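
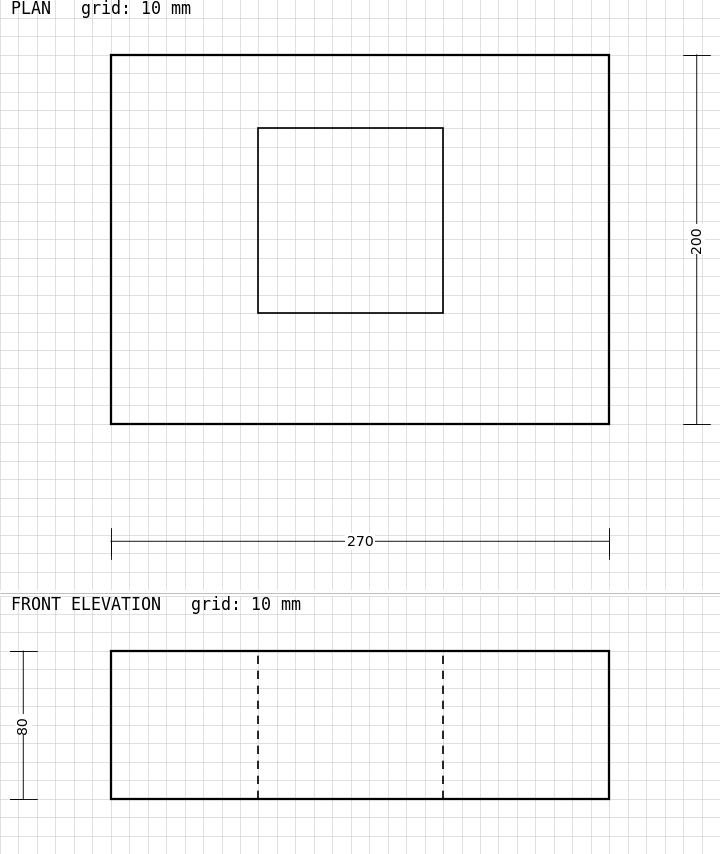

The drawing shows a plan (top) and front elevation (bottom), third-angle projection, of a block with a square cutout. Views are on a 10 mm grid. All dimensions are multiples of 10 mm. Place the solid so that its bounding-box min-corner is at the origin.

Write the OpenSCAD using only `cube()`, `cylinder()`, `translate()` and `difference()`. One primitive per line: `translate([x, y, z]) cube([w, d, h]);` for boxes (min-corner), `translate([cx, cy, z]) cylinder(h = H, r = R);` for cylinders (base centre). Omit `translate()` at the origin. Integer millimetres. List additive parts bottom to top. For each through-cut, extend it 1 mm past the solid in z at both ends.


difference() {
  cube([270, 200, 80]);
  translate([80, 60, -1]) cube([100, 100, 82]);
}


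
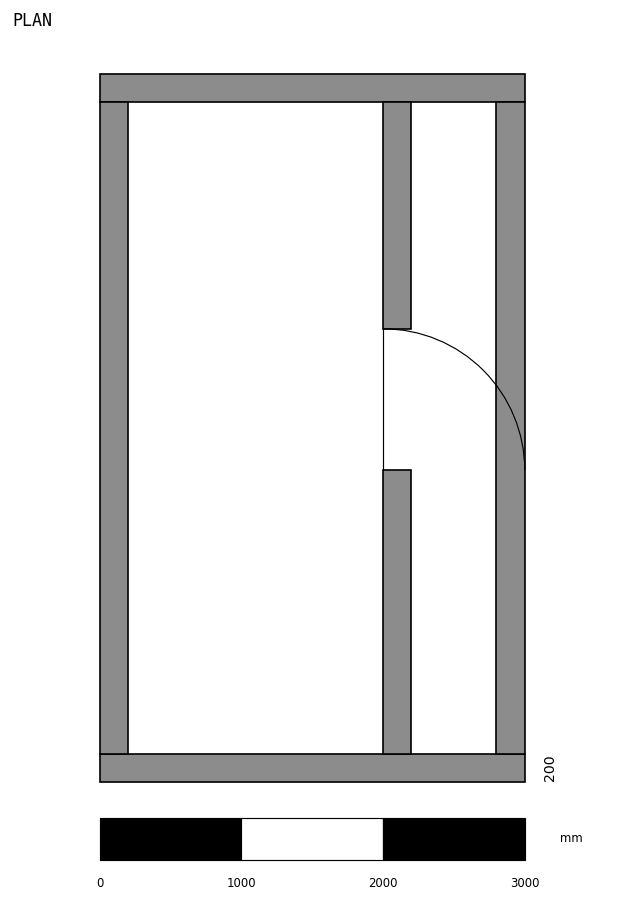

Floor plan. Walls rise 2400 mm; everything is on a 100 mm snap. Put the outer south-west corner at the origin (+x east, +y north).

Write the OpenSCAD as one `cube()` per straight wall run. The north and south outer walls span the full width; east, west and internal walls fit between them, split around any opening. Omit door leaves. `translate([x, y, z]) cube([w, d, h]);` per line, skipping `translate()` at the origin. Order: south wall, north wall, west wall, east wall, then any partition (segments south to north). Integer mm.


cube([3000, 200, 2400]);
translate([0, 4800, 0]) cube([3000, 200, 2400]);
translate([0, 200, 0]) cube([200, 4600, 2400]);
translate([2800, 200, 0]) cube([200, 4600, 2400]);
translate([2000, 200, 0]) cube([200, 2000, 2400]);
translate([2000, 3200, 0]) cube([200, 1600, 2400]);


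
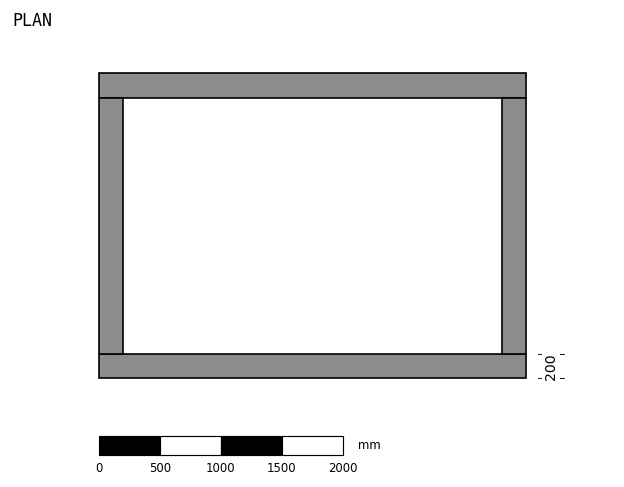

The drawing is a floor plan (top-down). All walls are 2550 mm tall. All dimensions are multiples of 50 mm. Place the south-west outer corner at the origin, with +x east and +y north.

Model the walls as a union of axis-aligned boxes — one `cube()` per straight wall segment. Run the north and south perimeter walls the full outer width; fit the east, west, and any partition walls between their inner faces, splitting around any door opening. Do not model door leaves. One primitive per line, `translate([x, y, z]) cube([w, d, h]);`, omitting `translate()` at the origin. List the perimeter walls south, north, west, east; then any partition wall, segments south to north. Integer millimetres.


cube([3500, 200, 2550]);
translate([0, 2300, 0]) cube([3500, 200, 2550]);
translate([0, 200, 0]) cube([200, 2100, 2550]);
translate([3300, 200, 0]) cube([200, 2100, 2550]);


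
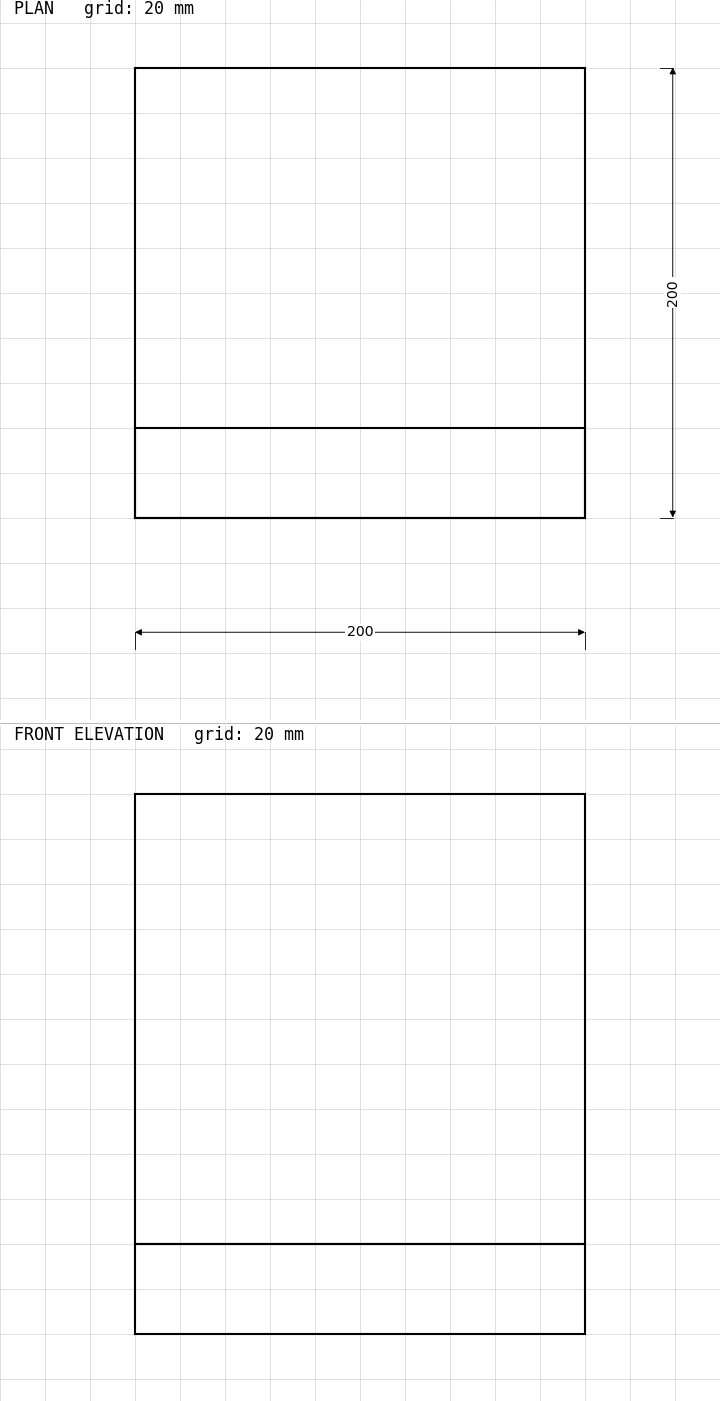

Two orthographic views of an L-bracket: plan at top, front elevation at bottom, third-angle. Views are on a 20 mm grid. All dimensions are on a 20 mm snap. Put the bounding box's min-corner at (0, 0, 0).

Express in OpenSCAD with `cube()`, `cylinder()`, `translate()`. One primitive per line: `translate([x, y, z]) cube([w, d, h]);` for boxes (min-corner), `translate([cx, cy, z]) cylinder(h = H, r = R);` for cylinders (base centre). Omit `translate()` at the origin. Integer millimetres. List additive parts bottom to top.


cube([200, 200, 40]);
translate([0, 0, 40]) cube([200, 40, 200]);


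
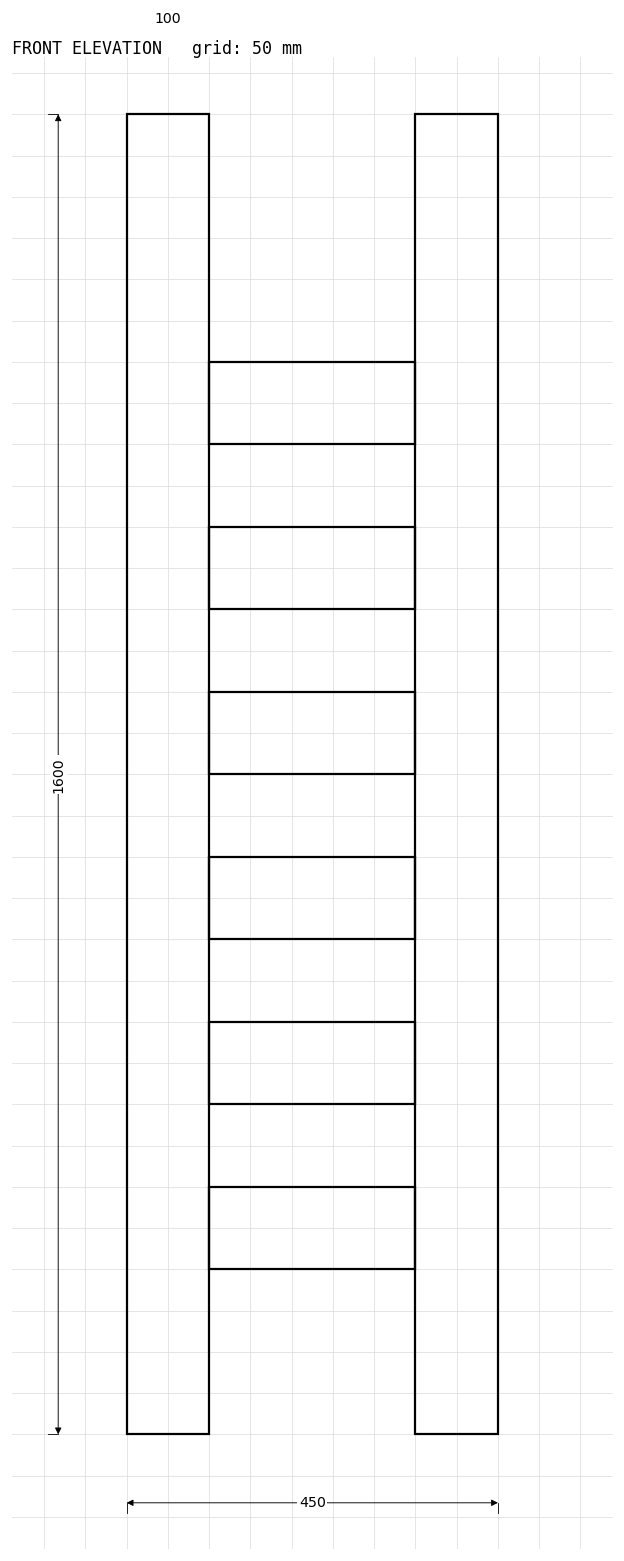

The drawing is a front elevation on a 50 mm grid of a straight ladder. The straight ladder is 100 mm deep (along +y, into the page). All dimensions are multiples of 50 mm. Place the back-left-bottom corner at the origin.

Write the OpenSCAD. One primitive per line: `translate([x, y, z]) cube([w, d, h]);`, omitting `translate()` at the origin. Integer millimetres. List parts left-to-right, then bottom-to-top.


cube([100, 100, 1600]);
translate([100, 0, 200]) cube([250, 100, 100]);
translate([100, 0, 400]) cube([250, 100, 100]);
translate([100, 0, 600]) cube([250, 100, 100]);
translate([100, 0, 800]) cube([250, 100, 100]);
translate([100, 0, 1000]) cube([250, 100, 100]);
translate([100, 0, 1200]) cube([250, 100, 100]);
translate([350, 0, 0]) cube([100, 100, 1600]);


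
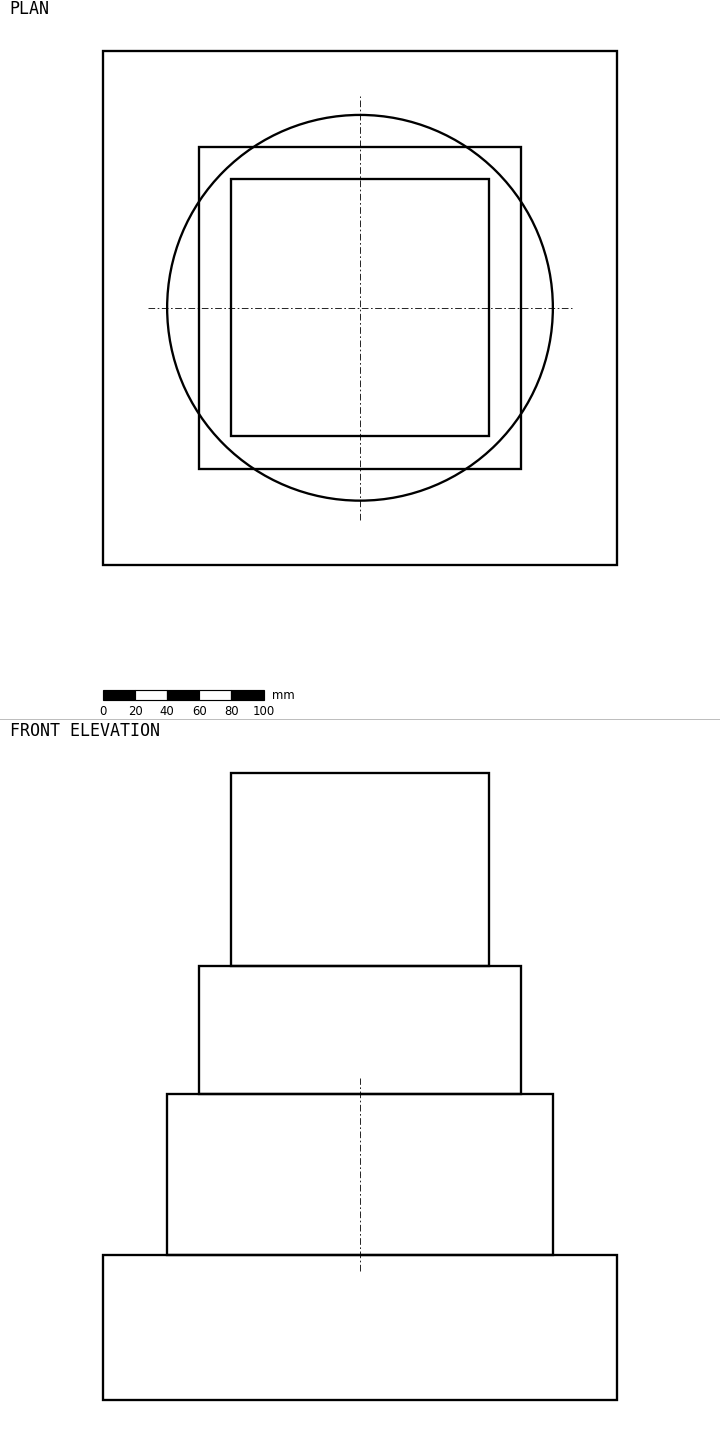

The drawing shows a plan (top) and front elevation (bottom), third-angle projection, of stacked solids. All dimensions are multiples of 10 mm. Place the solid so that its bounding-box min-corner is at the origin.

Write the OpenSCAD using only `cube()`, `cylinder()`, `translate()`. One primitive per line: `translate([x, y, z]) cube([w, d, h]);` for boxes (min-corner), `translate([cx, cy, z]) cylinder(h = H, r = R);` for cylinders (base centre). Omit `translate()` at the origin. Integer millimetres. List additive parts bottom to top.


cube([320, 320, 90]);
translate([160, 160, 90]) cylinder(h = 100, r = 120);
translate([60, 60, 190]) cube([200, 200, 80]);
translate([80, 80, 270]) cube([160, 160, 120]);


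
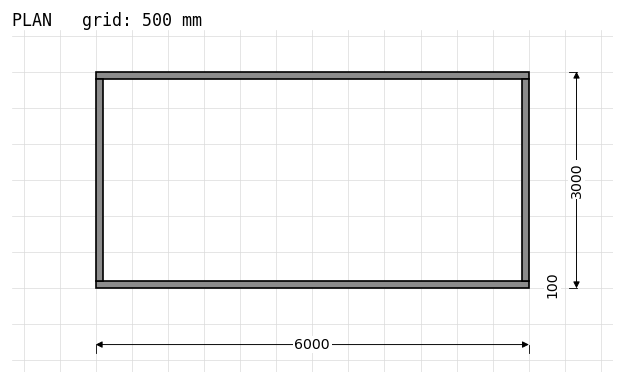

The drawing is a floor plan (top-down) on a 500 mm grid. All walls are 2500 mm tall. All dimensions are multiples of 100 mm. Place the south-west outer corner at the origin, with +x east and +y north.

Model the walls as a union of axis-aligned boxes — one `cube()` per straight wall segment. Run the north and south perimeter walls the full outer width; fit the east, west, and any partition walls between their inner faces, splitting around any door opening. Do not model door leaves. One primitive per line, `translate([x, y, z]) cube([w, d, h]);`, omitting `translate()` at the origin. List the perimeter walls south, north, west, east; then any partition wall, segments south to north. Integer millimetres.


cube([6000, 100, 2500]);
translate([0, 2900, 0]) cube([6000, 100, 2500]);
translate([0, 100, 0]) cube([100, 2800, 2500]);
translate([5900, 100, 0]) cube([100, 2800, 2500]);


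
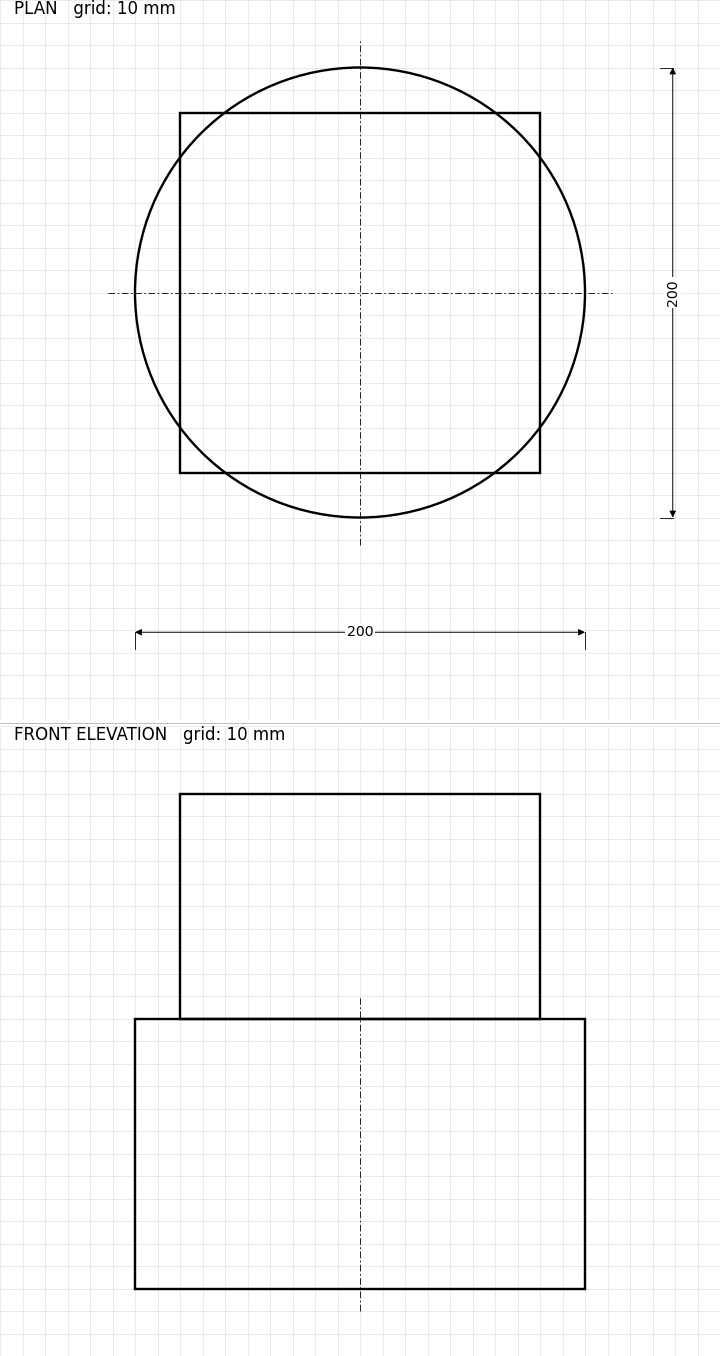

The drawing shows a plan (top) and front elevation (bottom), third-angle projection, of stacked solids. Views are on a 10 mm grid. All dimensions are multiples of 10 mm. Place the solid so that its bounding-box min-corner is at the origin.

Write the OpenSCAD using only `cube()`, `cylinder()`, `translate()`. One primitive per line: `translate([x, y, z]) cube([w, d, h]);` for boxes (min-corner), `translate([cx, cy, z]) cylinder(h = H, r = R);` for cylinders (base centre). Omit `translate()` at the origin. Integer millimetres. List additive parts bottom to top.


translate([100, 100, 0]) cylinder(h = 120, r = 100);
translate([20, 20, 120]) cube([160, 160, 100]);


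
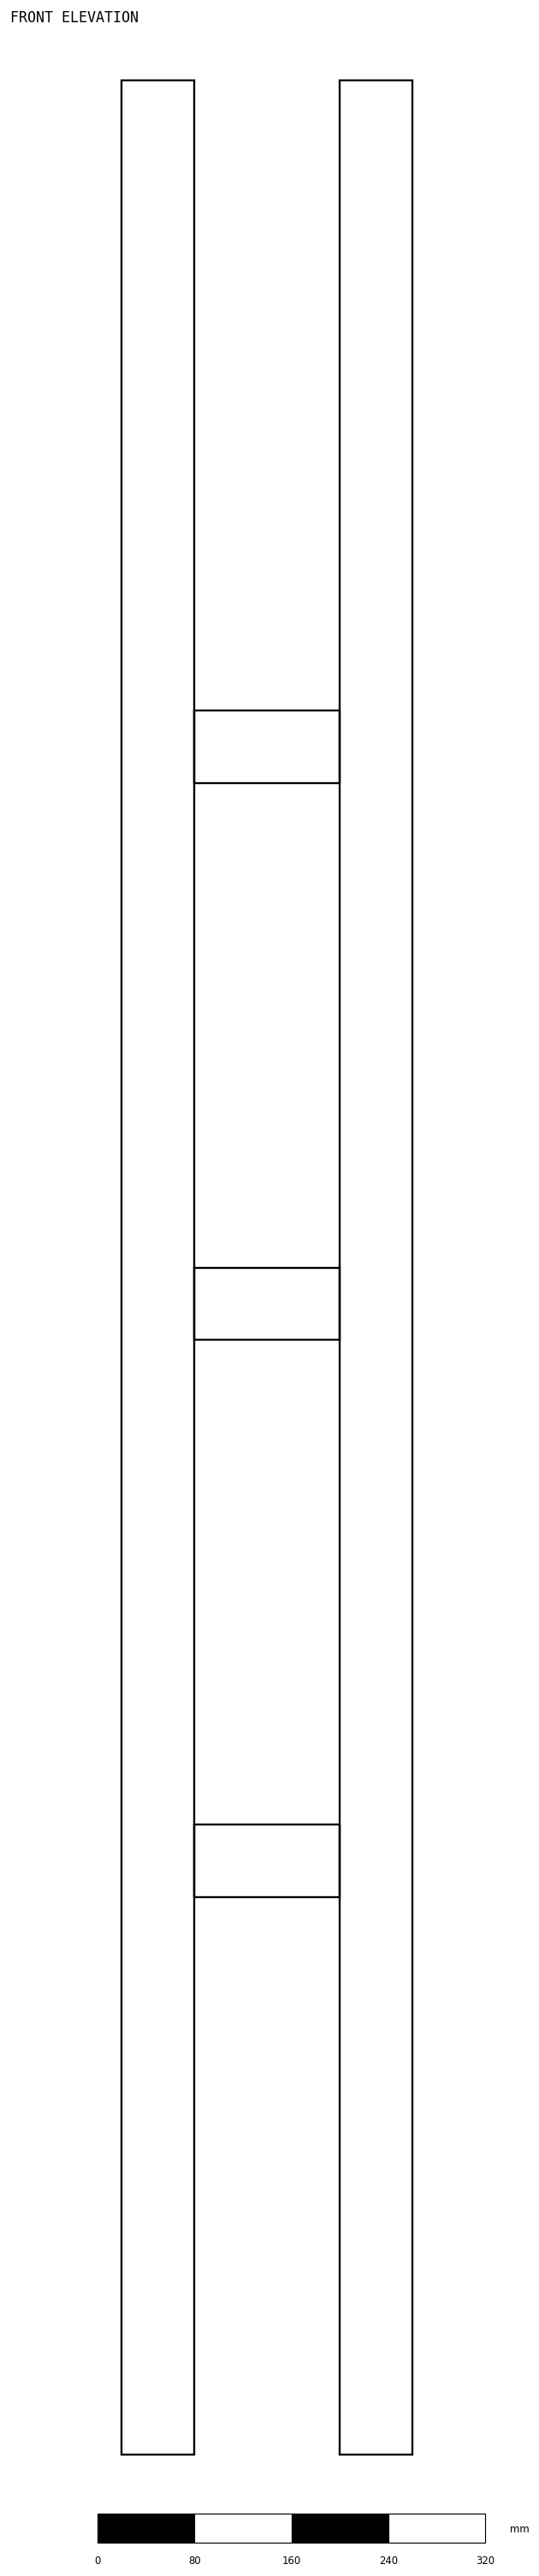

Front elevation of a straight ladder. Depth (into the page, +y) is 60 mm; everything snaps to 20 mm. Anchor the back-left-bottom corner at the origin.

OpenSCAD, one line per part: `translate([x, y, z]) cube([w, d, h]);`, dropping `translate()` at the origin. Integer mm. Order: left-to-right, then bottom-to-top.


cube([60, 60, 1960]);
translate([60, 0, 460]) cube([120, 60, 60]);
translate([60, 0, 920]) cube([120, 60, 60]);
translate([60, 0, 1380]) cube([120, 60, 60]);
translate([180, 0, 0]) cube([60, 60, 1960]);


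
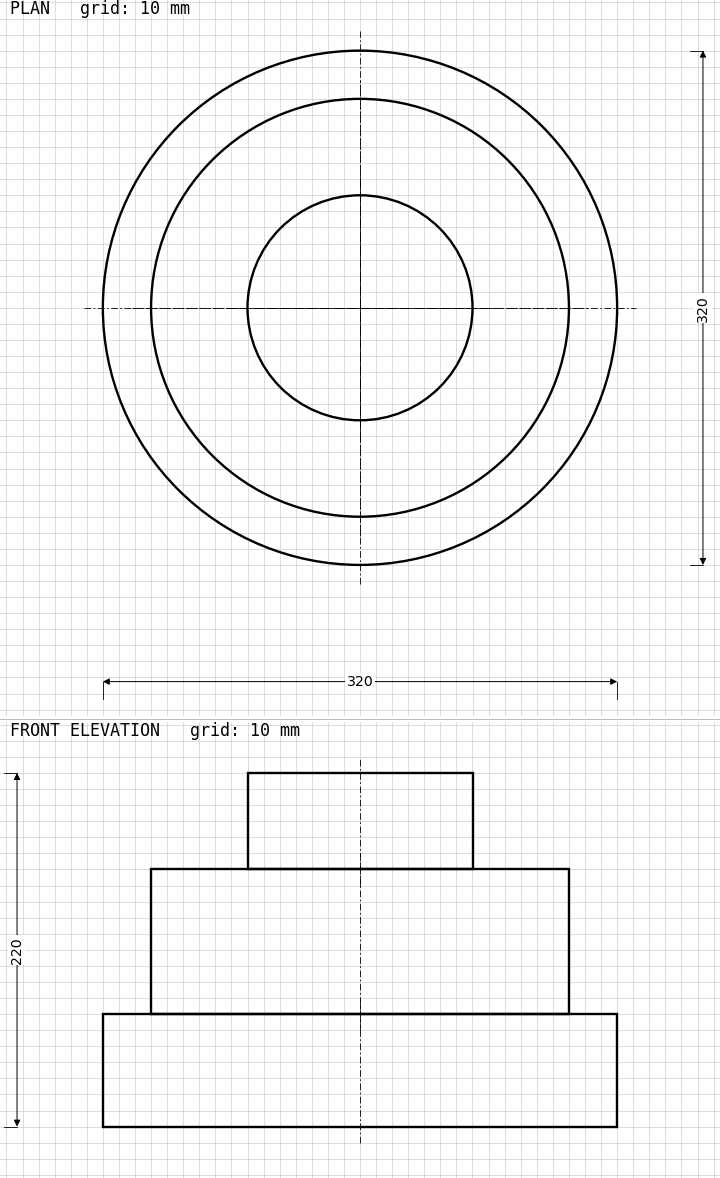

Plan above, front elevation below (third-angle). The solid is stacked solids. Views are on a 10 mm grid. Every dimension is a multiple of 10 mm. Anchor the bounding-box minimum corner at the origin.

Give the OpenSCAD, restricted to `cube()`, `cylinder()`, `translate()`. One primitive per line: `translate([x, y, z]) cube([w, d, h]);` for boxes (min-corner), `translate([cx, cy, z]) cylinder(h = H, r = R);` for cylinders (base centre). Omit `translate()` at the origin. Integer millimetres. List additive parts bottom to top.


translate([160, 160, 0]) cylinder(h = 70, r = 160);
translate([160, 160, 70]) cylinder(h = 90, r = 130);
translate([160, 160, 160]) cylinder(h = 60, r = 70);


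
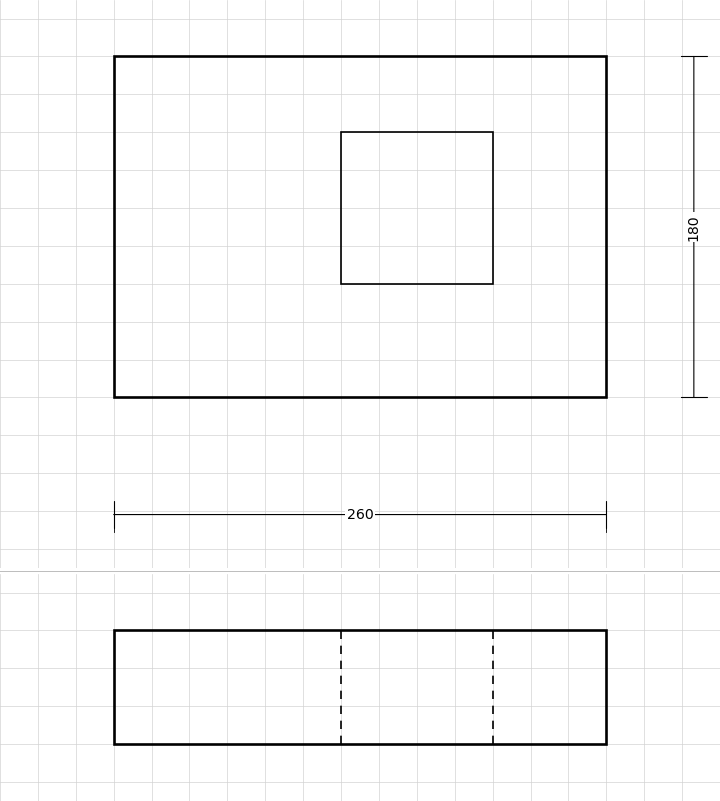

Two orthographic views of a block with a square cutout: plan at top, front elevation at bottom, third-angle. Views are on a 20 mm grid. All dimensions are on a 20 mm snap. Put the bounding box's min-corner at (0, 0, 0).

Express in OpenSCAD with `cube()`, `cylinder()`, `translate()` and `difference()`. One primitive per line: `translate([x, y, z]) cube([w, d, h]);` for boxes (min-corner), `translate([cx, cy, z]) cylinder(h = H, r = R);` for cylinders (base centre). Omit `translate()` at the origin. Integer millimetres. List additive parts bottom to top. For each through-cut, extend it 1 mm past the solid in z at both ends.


difference() {
  cube([260, 180, 60]);
  translate([120, 60, -1]) cube([80, 80, 62]);
}


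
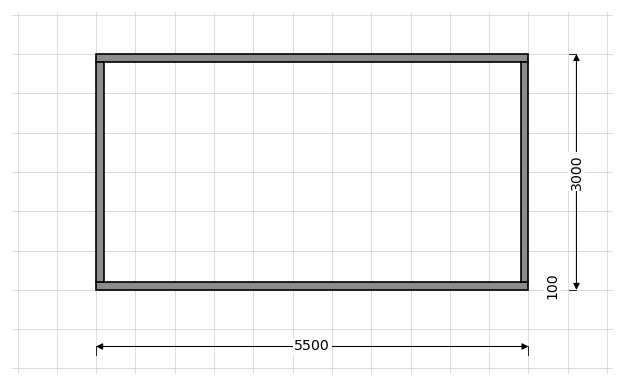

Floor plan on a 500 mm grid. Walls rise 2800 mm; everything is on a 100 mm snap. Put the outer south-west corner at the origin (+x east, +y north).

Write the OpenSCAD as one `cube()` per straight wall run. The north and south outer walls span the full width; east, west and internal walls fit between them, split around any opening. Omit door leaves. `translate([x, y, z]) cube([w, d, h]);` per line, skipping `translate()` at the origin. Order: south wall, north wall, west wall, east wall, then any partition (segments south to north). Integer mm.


cube([5500, 100, 2800]);
translate([0, 2900, 0]) cube([5500, 100, 2800]);
translate([0, 100, 0]) cube([100, 2800, 2800]);
translate([5400, 100, 0]) cube([100, 2800, 2800]);


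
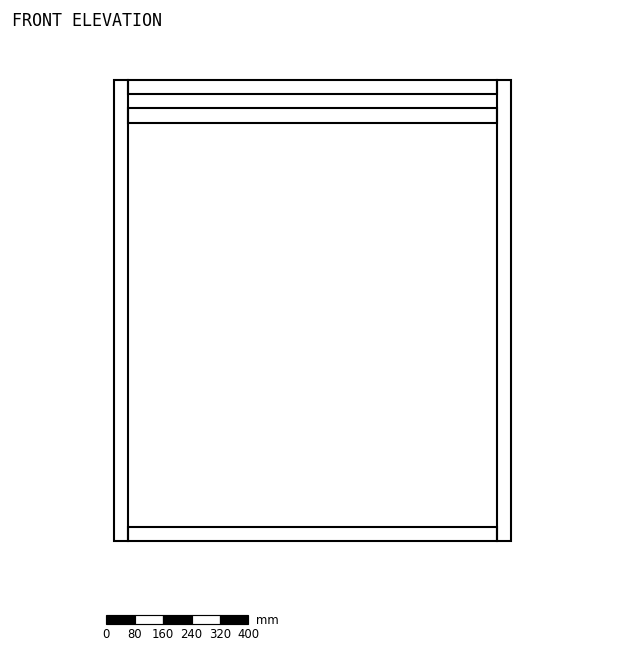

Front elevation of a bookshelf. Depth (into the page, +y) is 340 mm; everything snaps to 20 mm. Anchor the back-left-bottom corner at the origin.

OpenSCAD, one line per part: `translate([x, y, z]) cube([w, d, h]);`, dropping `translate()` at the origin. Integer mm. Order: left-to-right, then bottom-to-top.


cube([40, 340, 1300]);
translate([40, 0, 0]) cube([1040, 340, 40]);
translate([40, 0, 1180]) cube([1040, 340, 40]);
translate([40, 0, 1260]) cube([1040, 340, 40]);
translate([1080, 0, 0]) cube([40, 340, 1300]);


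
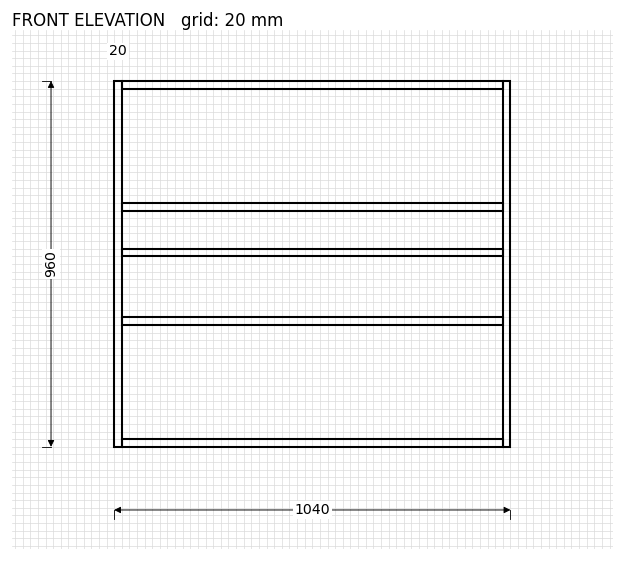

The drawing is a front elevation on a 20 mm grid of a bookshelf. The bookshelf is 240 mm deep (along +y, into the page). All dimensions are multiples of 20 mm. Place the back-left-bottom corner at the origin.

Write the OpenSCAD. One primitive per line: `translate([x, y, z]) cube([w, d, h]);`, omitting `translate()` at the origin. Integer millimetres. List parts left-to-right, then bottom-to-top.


cube([20, 240, 960]);
translate([20, 0, 0]) cube([1000, 240, 20]);
translate([20, 0, 320]) cube([1000, 240, 20]);
translate([20, 0, 500]) cube([1000, 240, 20]);
translate([20, 0, 620]) cube([1000, 240, 20]);
translate([20, 0, 940]) cube([1000, 240, 20]);
translate([1020, 0, 0]) cube([20, 240, 960]);


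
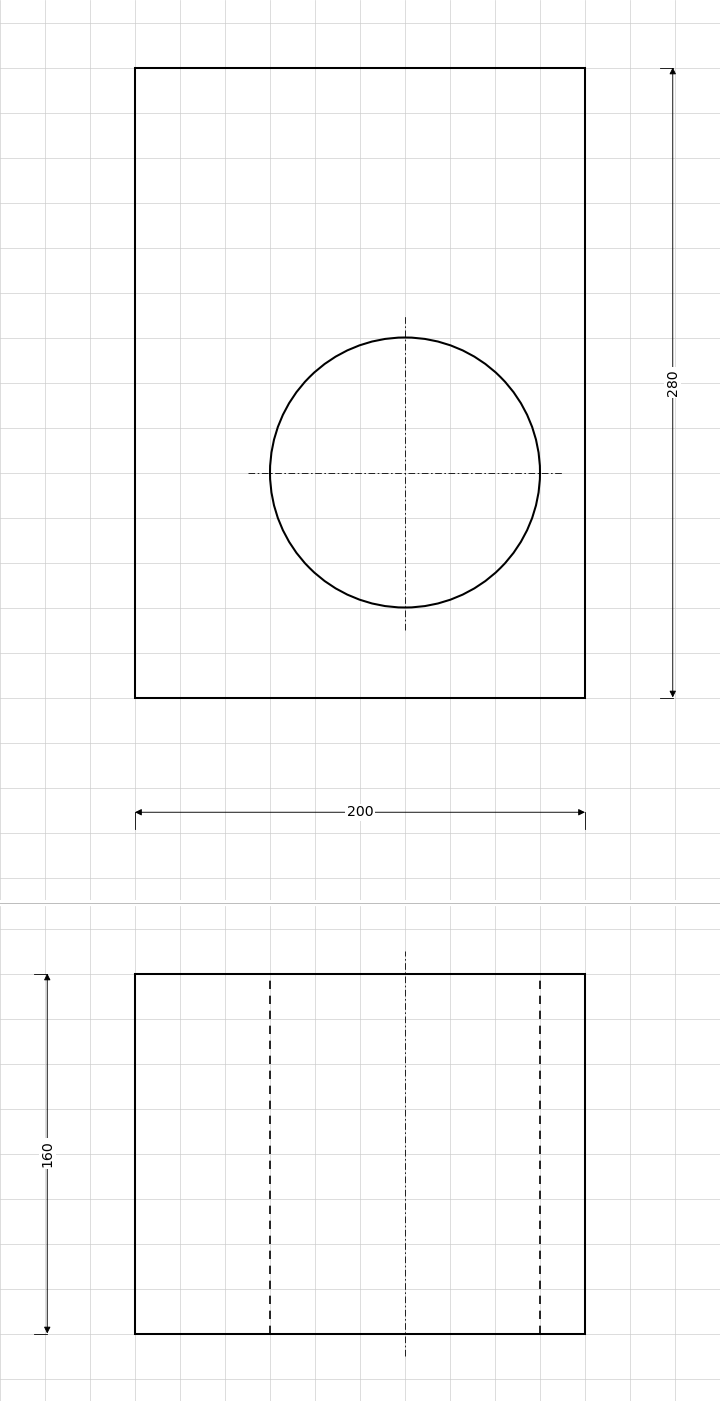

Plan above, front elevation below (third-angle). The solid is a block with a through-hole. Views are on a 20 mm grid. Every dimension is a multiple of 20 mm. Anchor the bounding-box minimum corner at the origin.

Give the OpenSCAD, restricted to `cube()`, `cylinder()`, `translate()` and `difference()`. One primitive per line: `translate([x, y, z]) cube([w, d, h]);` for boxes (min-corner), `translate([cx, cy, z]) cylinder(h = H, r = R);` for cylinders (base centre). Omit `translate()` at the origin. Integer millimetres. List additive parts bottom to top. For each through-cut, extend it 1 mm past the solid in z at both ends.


difference() {
  cube([200, 280, 160]);
  translate([120, 100, -1]) cylinder(h = 162, r = 60);
}


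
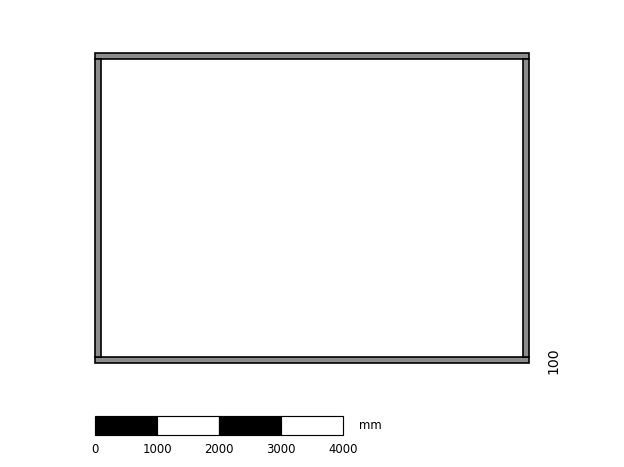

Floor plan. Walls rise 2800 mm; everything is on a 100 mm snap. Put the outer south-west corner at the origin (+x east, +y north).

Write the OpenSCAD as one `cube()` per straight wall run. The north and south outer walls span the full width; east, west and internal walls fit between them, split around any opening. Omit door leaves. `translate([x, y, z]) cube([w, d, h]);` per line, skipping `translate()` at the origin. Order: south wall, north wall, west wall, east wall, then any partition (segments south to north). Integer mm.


cube([7000, 100, 2800]);
translate([0, 4900, 0]) cube([7000, 100, 2800]);
translate([0, 100, 0]) cube([100, 4800, 2800]);
translate([6900, 100, 0]) cube([100, 4800, 2800]);


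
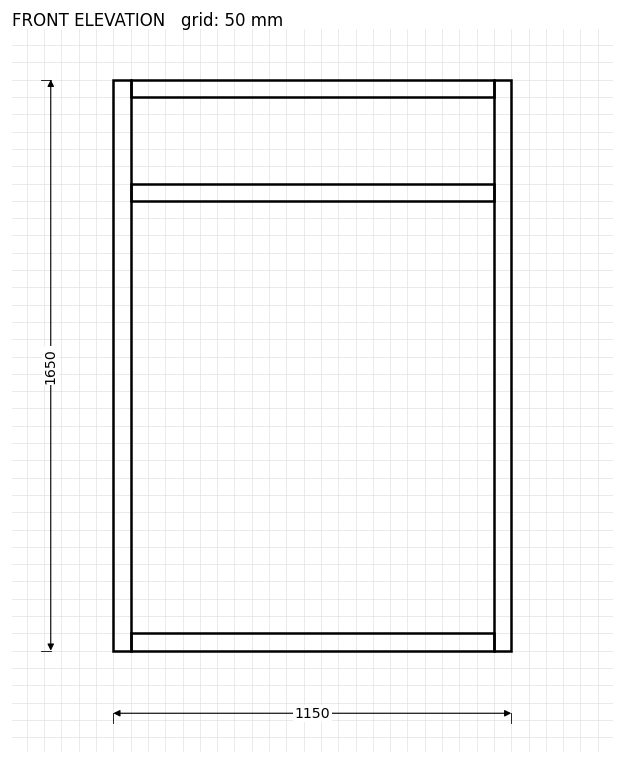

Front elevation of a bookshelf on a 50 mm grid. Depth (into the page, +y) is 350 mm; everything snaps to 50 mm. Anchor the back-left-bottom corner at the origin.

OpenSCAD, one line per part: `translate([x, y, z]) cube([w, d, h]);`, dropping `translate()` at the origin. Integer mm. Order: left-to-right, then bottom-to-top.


cube([50, 350, 1650]);
translate([50, 0, 0]) cube([1050, 350, 50]);
translate([50, 0, 1300]) cube([1050, 350, 50]);
translate([50, 0, 1600]) cube([1050, 350, 50]);
translate([1100, 0, 0]) cube([50, 350, 1650]);


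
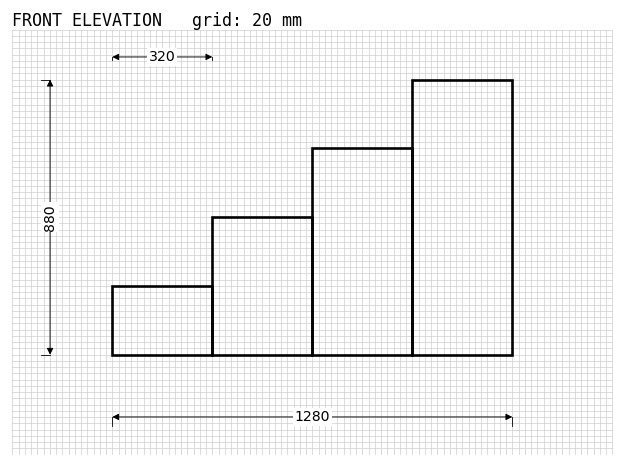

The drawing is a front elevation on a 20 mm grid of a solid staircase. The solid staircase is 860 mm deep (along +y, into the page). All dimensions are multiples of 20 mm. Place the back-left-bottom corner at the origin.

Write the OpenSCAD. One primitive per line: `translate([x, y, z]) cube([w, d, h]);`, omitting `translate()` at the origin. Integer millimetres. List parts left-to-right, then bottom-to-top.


cube([320, 860, 220]);
translate([320, 0, 0]) cube([320, 860, 440]);
translate([640, 0, 0]) cube([320, 860, 660]);
translate([960, 0, 0]) cube([320, 860, 880]);


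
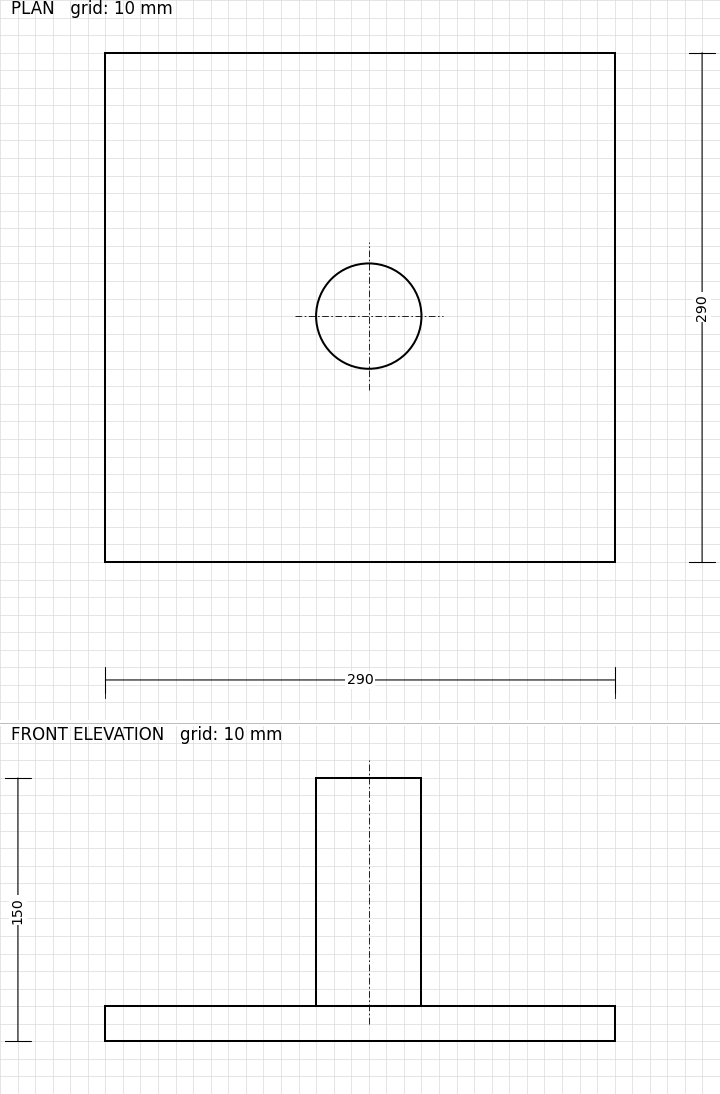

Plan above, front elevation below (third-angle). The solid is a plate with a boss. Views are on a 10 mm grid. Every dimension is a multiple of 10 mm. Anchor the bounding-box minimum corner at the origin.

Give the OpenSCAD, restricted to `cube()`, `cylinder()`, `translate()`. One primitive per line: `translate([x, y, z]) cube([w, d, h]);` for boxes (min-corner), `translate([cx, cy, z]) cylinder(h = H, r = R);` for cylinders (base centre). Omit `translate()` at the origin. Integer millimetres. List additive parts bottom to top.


cube([290, 290, 20]);
translate([150, 140, 20]) cylinder(h = 130, r = 30);


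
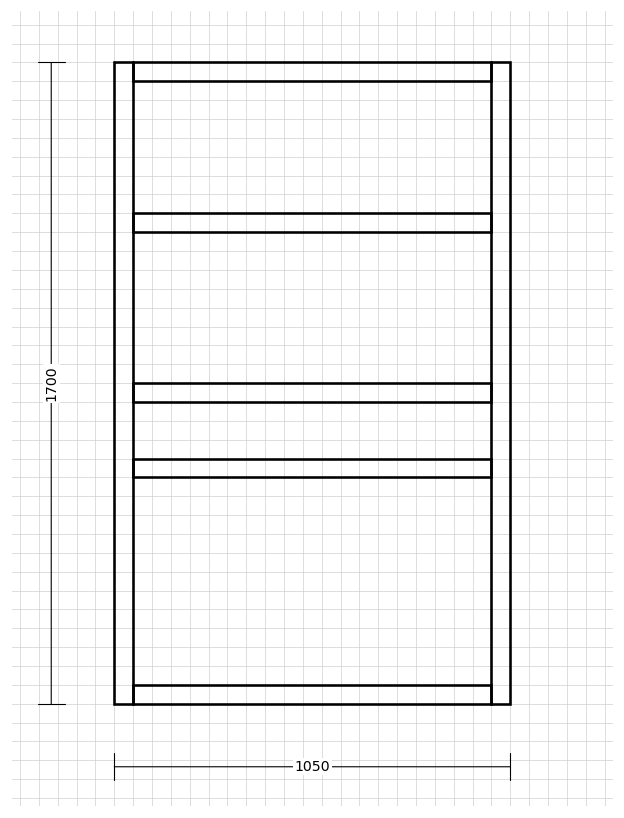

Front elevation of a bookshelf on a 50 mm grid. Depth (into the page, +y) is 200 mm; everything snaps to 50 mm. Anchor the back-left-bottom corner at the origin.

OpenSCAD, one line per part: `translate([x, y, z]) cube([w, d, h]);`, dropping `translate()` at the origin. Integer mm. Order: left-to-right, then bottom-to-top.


cube([50, 200, 1700]);
translate([50, 0, 0]) cube([950, 200, 50]);
translate([50, 0, 600]) cube([950, 200, 50]);
translate([50, 0, 800]) cube([950, 200, 50]);
translate([50, 0, 1250]) cube([950, 200, 50]);
translate([50, 0, 1650]) cube([950, 200, 50]);
translate([1000, 0, 0]) cube([50, 200, 1700]);


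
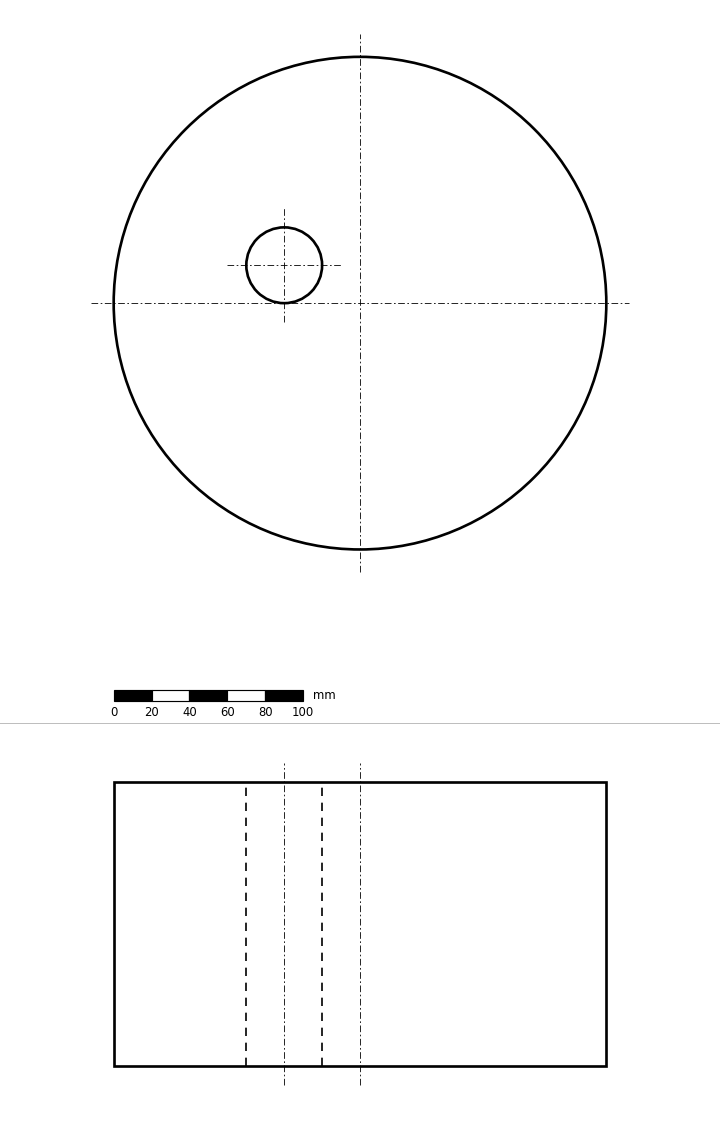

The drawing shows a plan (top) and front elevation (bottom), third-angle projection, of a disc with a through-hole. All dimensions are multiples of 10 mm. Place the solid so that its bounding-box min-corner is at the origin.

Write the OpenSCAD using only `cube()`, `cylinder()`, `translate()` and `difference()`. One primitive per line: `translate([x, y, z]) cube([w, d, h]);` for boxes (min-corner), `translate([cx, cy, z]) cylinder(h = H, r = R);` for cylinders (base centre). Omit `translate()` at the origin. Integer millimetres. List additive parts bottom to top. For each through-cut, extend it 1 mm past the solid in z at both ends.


difference() {
  translate([130, 130, 0]) cylinder(h = 150, r = 130);
  translate([90, 150, -1]) cylinder(h = 152, r = 20);
}


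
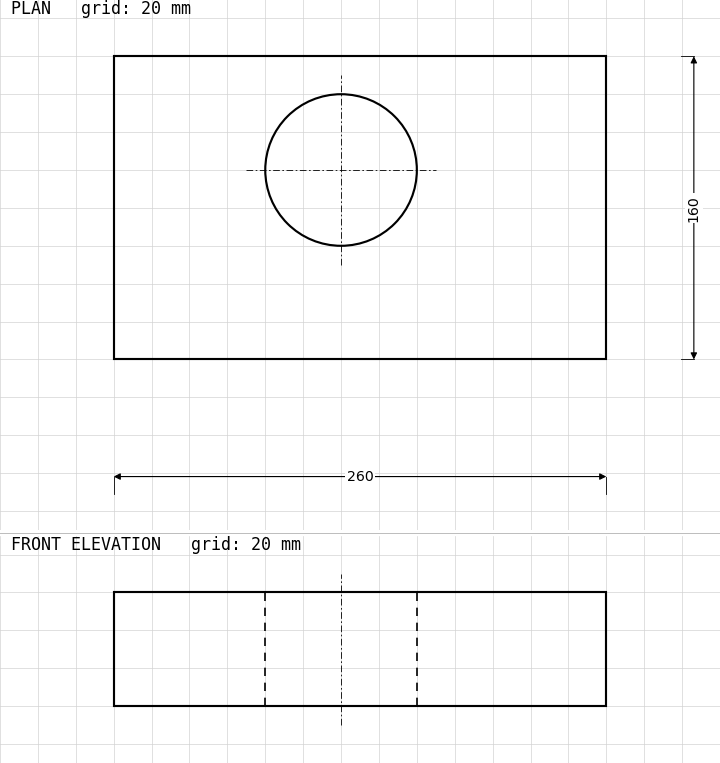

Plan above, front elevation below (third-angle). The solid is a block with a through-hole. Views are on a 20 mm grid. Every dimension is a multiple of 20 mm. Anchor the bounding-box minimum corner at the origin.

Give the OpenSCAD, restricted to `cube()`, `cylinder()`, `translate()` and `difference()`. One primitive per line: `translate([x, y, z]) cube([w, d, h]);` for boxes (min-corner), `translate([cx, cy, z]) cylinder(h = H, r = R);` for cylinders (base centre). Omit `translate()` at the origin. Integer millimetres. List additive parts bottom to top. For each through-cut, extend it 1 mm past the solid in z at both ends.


difference() {
  cube([260, 160, 60]);
  translate([120, 100, -1]) cylinder(h = 62, r = 40);
}


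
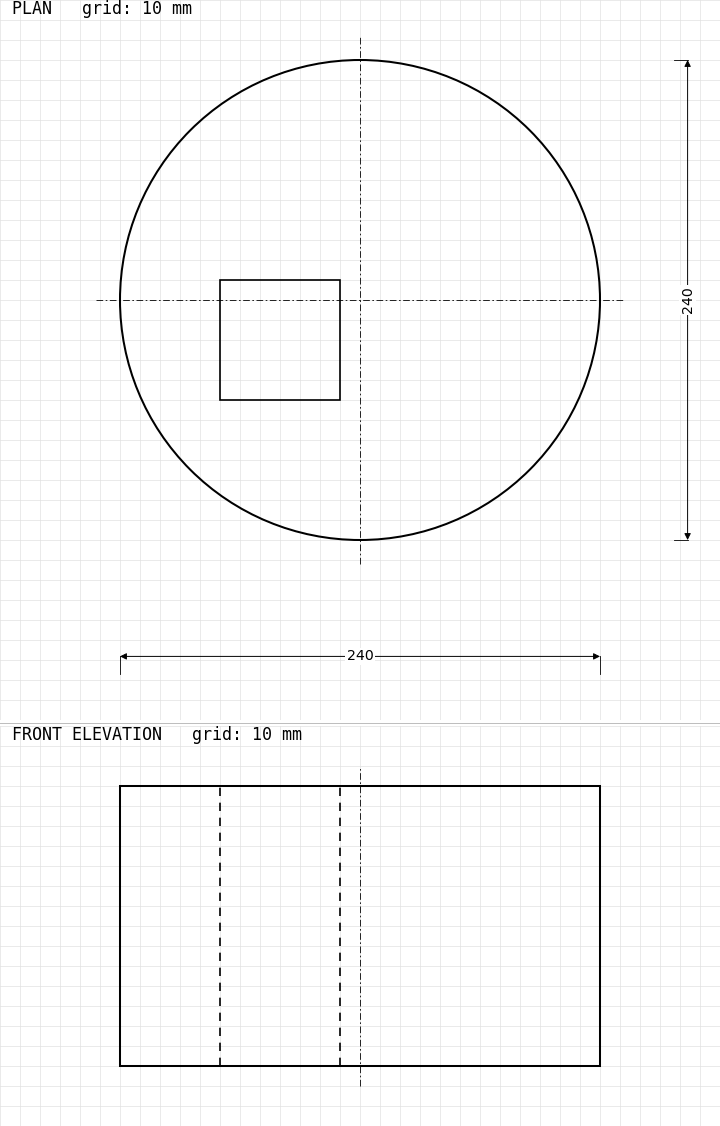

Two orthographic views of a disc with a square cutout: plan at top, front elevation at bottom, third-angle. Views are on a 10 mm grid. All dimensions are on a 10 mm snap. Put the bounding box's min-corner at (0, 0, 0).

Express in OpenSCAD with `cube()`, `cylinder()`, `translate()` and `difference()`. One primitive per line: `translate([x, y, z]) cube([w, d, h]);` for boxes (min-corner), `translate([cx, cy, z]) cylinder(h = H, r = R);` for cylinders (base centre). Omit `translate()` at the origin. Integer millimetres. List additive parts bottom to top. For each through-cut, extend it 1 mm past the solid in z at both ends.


difference() {
  translate([120, 120, 0]) cylinder(h = 140, r = 120);
  translate([50, 70, -1]) cube([60, 60, 142]);
}


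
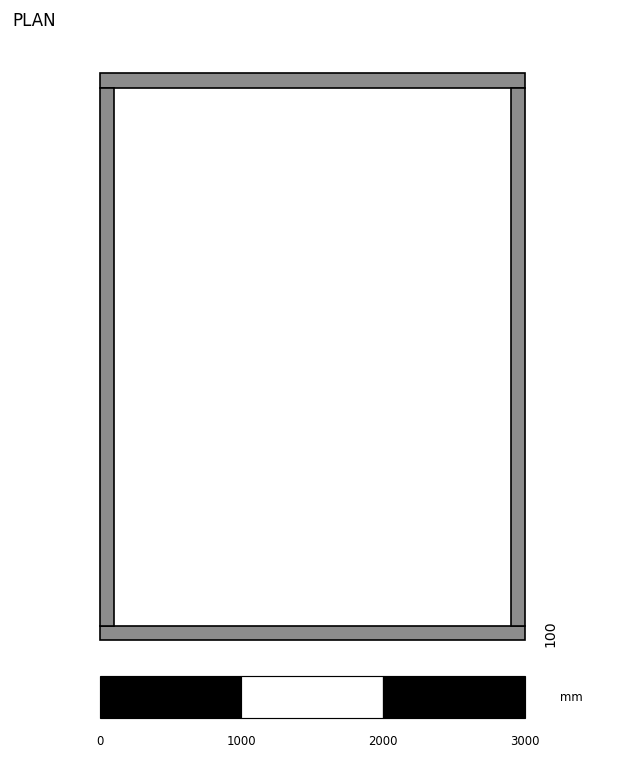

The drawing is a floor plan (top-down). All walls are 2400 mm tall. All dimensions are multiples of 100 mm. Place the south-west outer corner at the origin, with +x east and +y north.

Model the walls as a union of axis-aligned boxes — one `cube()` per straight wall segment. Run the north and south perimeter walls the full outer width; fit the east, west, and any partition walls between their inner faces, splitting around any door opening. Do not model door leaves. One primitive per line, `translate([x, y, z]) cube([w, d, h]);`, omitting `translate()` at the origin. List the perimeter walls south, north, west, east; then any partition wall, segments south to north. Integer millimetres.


cube([3000, 100, 2400]);
translate([0, 3900, 0]) cube([3000, 100, 2400]);
translate([0, 100, 0]) cube([100, 3800, 2400]);
translate([2900, 100, 0]) cube([100, 3800, 2400]);


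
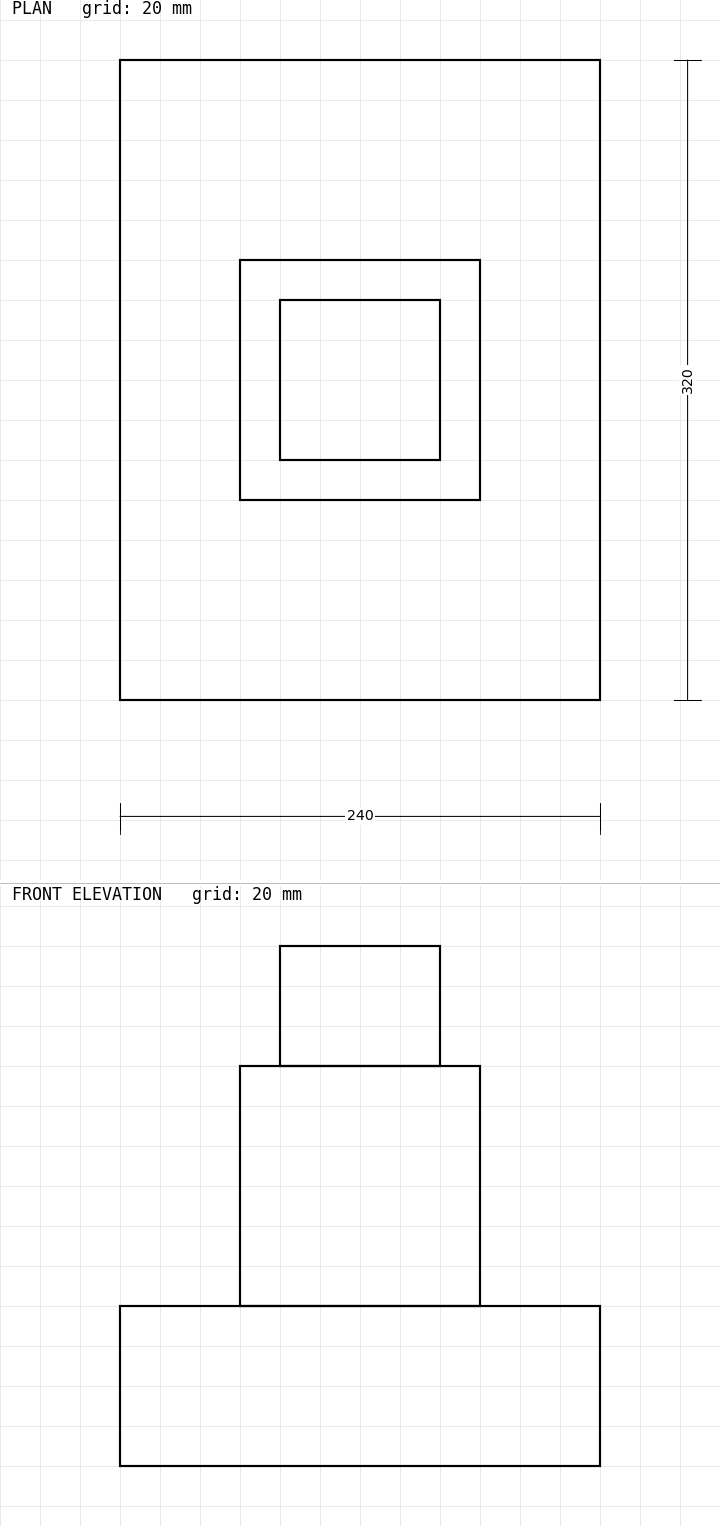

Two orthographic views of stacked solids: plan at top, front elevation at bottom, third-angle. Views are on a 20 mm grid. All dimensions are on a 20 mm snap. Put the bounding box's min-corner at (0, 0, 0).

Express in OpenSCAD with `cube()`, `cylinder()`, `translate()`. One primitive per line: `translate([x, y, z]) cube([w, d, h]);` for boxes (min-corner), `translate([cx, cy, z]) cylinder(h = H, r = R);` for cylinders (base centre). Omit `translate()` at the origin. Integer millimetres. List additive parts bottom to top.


cube([240, 320, 80]);
translate([60, 100, 80]) cube([120, 120, 120]);
translate([80, 120, 200]) cube([80, 80, 60]);


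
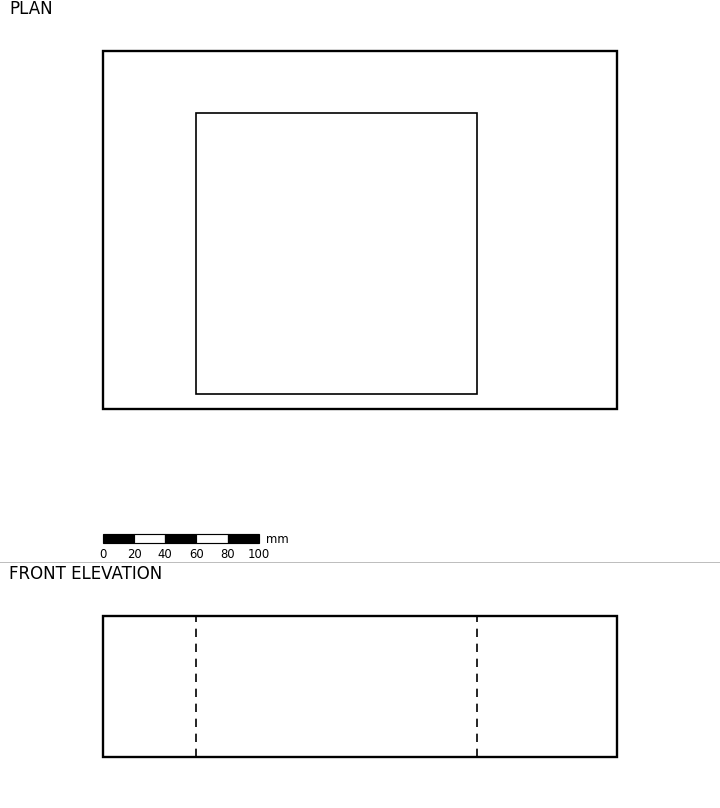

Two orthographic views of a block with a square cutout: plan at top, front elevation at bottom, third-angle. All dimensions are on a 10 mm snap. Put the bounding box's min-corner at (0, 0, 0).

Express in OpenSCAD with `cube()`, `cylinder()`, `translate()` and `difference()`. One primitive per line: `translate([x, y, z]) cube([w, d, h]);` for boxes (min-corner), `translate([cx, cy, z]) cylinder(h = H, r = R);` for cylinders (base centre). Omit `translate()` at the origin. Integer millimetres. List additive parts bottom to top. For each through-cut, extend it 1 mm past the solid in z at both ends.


difference() {
  cube([330, 230, 90]);
  translate([60, 10, -1]) cube([180, 180, 92]);
}


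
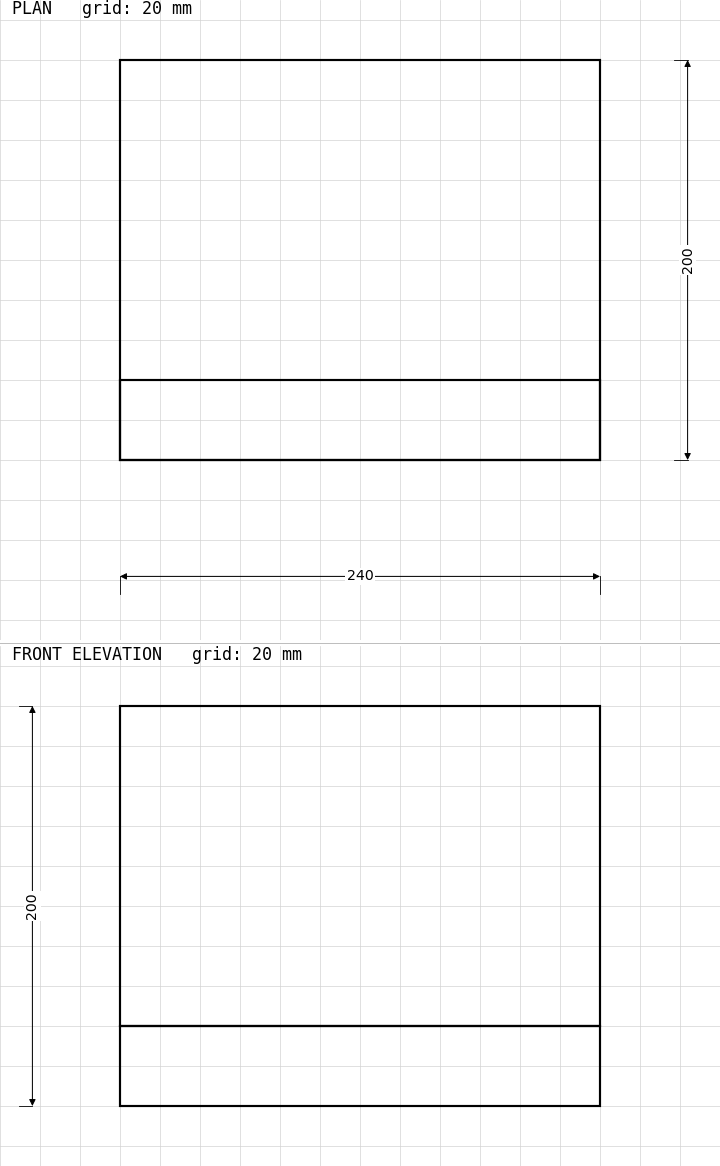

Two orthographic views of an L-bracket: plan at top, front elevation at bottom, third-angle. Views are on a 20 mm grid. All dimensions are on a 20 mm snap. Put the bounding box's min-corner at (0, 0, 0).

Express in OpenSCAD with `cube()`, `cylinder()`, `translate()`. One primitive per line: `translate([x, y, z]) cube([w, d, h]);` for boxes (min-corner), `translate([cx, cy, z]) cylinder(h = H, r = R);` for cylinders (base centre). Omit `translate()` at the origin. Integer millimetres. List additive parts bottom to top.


cube([240, 200, 40]);
translate([0, 0, 40]) cube([240, 40, 160]);


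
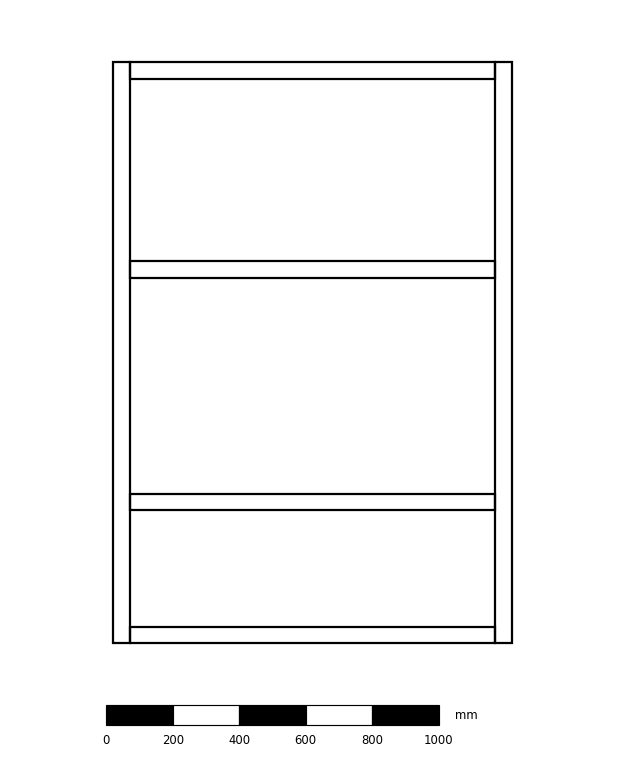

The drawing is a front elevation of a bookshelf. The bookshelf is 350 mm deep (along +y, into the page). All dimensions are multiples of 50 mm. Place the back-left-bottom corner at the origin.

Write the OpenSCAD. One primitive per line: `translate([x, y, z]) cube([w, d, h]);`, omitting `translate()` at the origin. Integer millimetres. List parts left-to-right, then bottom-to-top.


cube([50, 350, 1750]);
translate([50, 0, 0]) cube([1100, 350, 50]);
translate([50, 0, 400]) cube([1100, 350, 50]);
translate([50, 0, 1100]) cube([1100, 350, 50]);
translate([50, 0, 1700]) cube([1100, 350, 50]);
translate([1150, 0, 0]) cube([50, 350, 1750]);


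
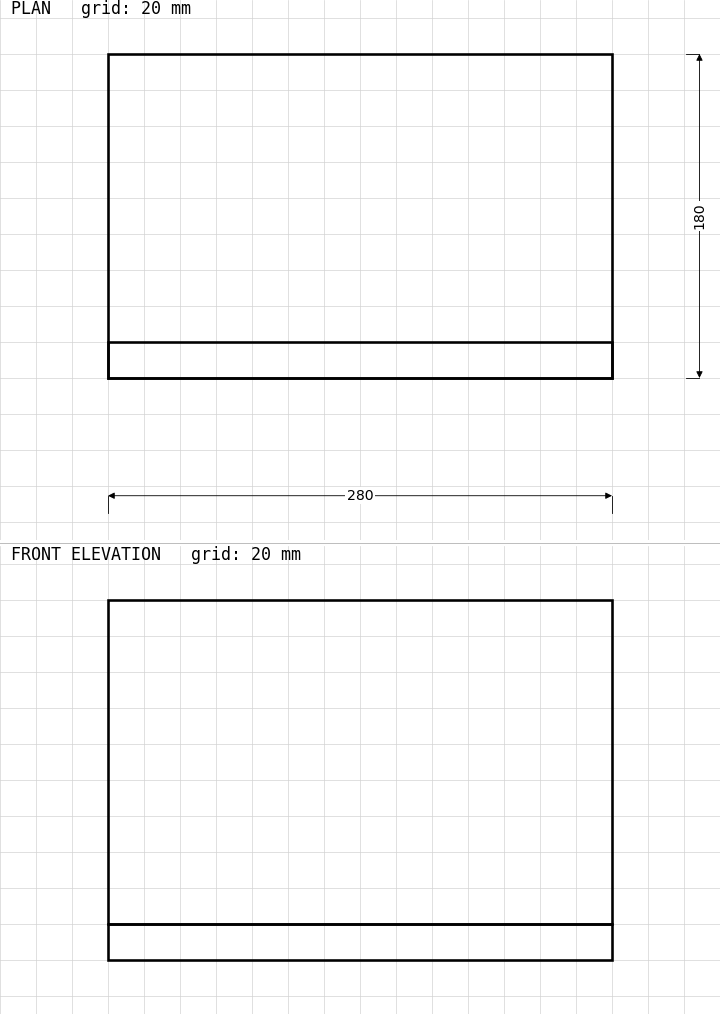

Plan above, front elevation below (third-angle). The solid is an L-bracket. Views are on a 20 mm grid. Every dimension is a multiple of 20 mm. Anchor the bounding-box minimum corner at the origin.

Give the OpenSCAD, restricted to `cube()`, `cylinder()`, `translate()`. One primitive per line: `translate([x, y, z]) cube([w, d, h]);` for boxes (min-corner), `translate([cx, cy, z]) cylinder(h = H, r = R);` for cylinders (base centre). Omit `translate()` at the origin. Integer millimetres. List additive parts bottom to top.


cube([280, 180, 20]);
translate([0, 0, 20]) cube([280, 20, 180]);


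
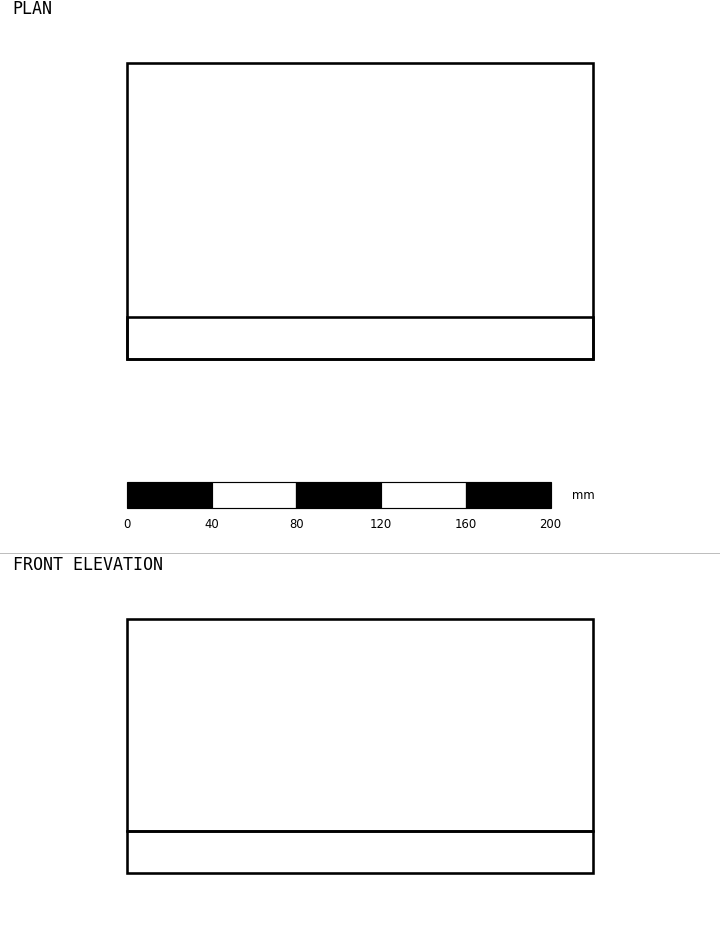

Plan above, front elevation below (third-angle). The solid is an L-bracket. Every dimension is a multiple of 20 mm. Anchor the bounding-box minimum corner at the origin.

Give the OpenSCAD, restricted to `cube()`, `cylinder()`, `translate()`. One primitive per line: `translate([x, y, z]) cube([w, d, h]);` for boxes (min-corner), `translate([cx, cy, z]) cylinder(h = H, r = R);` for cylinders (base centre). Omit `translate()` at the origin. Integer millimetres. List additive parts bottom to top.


cube([220, 140, 20]);
translate([0, 0, 20]) cube([220, 20, 100]);


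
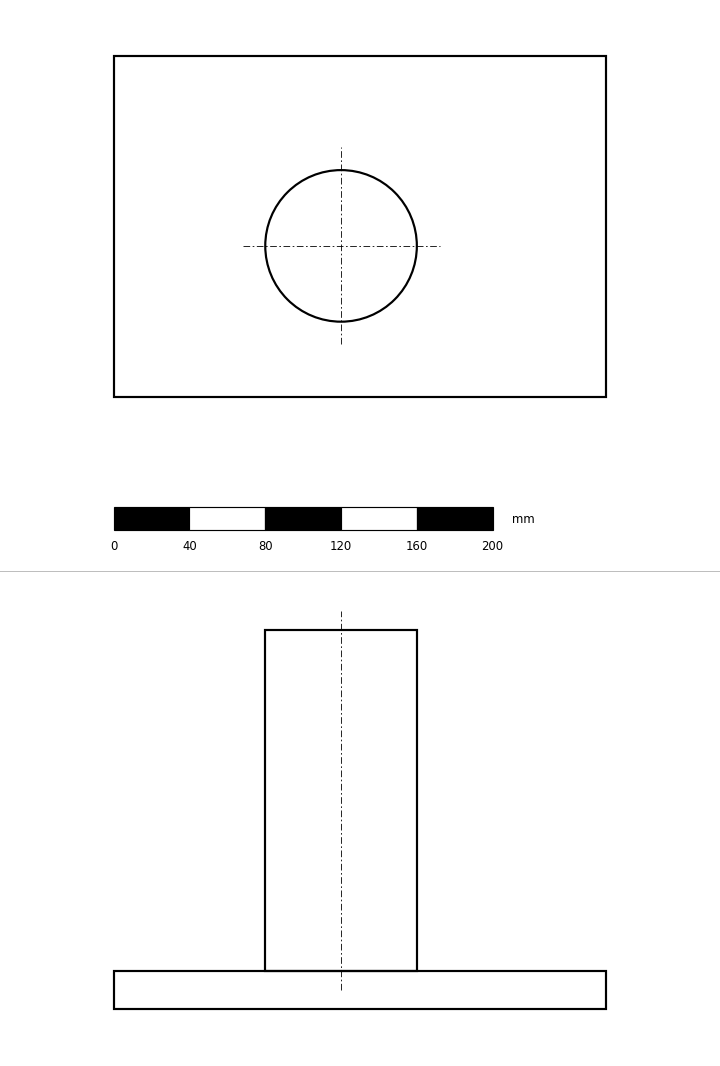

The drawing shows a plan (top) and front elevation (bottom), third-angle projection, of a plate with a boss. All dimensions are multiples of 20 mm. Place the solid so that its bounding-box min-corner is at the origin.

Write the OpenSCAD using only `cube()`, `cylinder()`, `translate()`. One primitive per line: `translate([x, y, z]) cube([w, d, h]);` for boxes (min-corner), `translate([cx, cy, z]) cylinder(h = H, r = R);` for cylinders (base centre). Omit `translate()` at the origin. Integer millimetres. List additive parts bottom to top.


cube([260, 180, 20]);
translate([120, 80, 20]) cylinder(h = 180, r = 40);


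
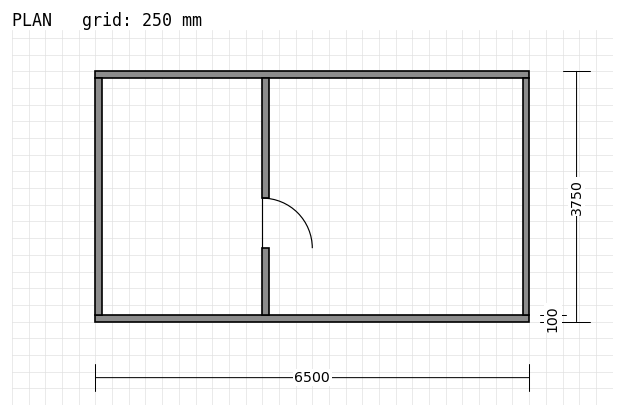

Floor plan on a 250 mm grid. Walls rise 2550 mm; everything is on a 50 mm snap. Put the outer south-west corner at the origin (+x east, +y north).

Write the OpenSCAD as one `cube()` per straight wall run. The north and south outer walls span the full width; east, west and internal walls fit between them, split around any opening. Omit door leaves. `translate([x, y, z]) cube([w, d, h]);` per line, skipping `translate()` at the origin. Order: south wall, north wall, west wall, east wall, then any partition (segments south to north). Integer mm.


cube([6500, 100, 2550]);
translate([0, 3650, 0]) cube([6500, 100, 2550]);
translate([0, 100, 0]) cube([100, 3550, 2550]);
translate([6400, 100, 0]) cube([100, 3550, 2550]);
translate([2500, 100, 0]) cube([100, 1000, 2550]);
translate([2500, 1850, 0]) cube([100, 1800, 2550]);


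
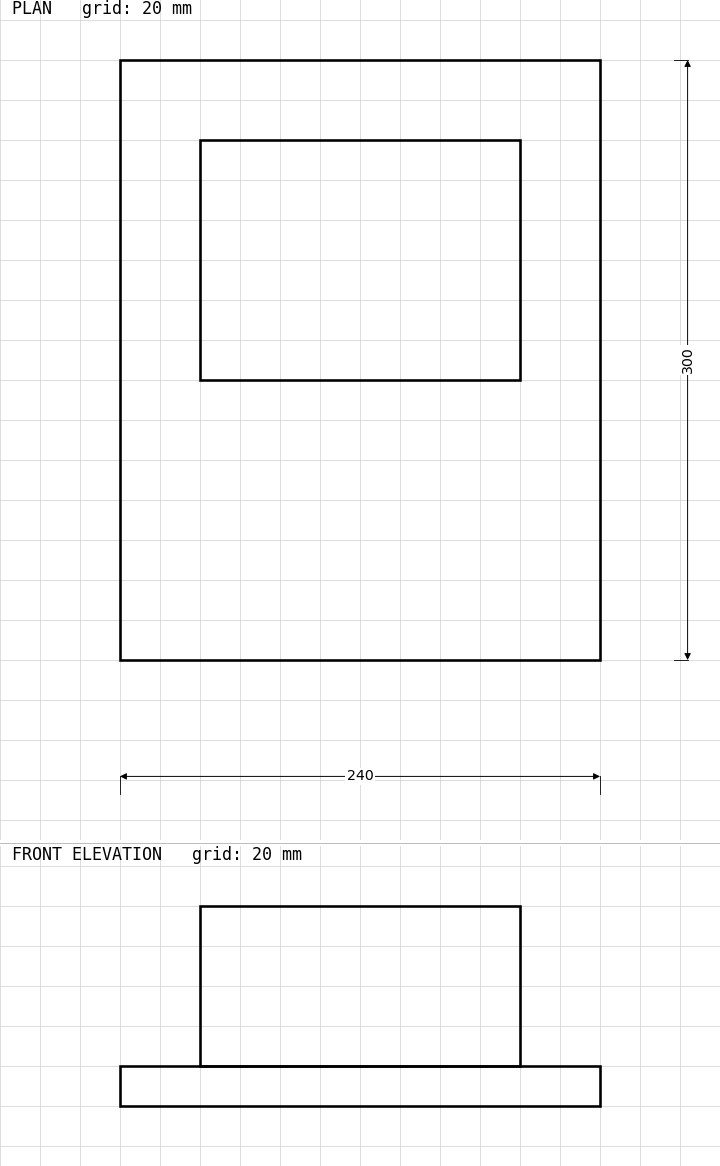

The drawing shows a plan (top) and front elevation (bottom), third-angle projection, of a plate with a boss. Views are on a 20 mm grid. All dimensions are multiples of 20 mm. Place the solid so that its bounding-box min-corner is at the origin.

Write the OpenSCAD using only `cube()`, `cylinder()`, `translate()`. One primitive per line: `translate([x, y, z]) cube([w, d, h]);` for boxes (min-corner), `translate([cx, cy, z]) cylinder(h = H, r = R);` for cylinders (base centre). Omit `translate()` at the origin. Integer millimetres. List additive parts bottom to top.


cube([240, 300, 20]);
translate([40, 140, 20]) cube([160, 120, 80]);


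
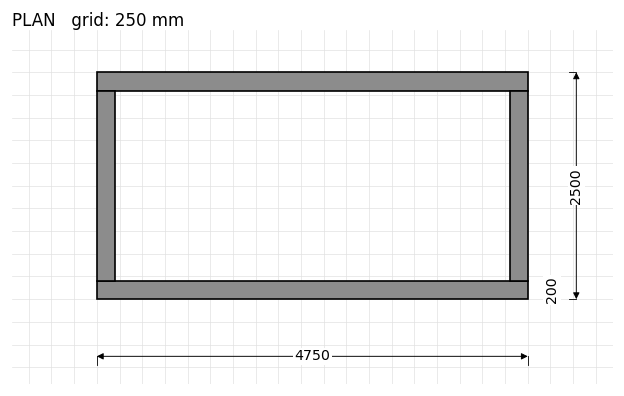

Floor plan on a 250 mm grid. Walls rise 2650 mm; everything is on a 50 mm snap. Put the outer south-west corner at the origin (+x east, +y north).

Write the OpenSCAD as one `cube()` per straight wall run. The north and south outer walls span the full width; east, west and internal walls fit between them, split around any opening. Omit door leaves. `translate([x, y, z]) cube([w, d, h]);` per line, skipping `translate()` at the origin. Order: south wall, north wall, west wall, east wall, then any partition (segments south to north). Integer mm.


cube([4750, 200, 2650]);
translate([0, 2300, 0]) cube([4750, 200, 2650]);
translate([0, 200, 0]) cube([200, 2100, 2650]);
translate([4550, 200, 0]) cube([200, 2100, 2650]);


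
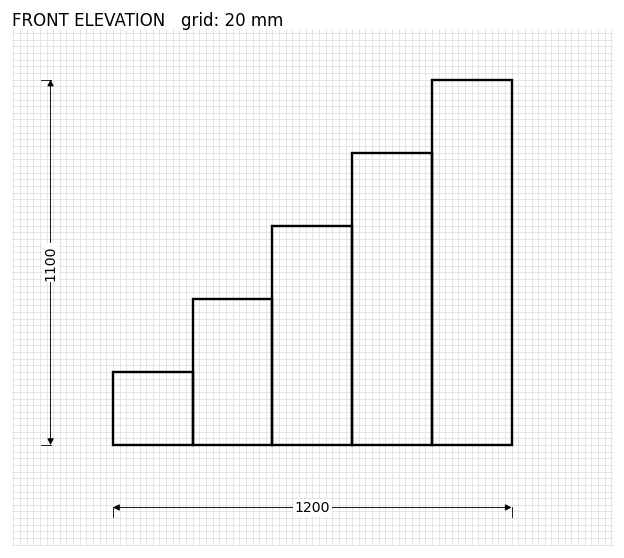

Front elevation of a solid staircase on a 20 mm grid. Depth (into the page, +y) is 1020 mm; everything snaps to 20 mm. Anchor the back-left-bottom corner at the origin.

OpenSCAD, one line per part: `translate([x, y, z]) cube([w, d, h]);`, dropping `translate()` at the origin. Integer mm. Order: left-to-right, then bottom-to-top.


cube([240, 1020, 220]);
translate([240, 0, 0]) cube([240, 1020, 440]);
translate([480, 0, 0]) cube([240, 1020, 660]);
translate([720, 0, 0]) cube([240, 1020, 880]);
translate([960, 0, 0]) cube([240, 1020, 1100]);
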